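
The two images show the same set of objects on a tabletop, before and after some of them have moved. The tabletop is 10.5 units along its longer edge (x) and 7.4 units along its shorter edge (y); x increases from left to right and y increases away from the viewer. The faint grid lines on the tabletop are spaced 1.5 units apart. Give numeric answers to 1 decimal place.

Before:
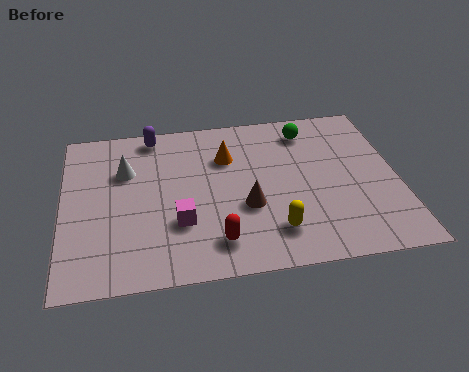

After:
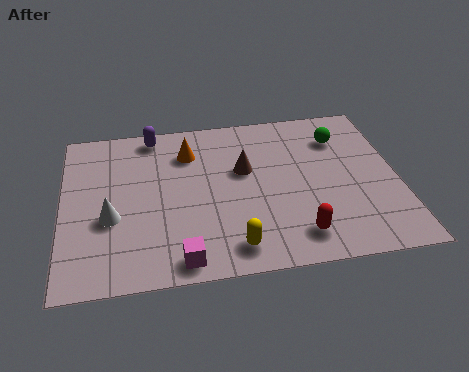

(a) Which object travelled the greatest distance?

the red capsule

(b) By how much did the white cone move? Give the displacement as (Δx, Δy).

(-0.5, -2.1)

The white cone was at about (2.0, 5.0) and moved to about (1.5, 2.9).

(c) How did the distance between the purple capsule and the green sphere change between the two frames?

+1.1

Before: roughly 4.9 units apart; after: 6.0. That's 1.1 units further apart.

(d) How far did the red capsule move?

2.5

The red capsule moved from about (4.7, 1.4) to (7.2, 1.3), a distance of √(2.5² + 0.1²) ≈ 2.5.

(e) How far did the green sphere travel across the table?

1.1

The green sphere moved from about (7.8, 6.1) to (8.8, 5.6), a distance of √(1.0² + 0.5²) ≈ 1.1.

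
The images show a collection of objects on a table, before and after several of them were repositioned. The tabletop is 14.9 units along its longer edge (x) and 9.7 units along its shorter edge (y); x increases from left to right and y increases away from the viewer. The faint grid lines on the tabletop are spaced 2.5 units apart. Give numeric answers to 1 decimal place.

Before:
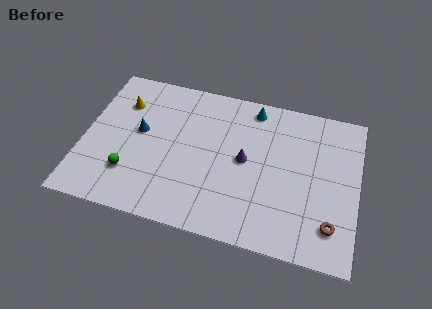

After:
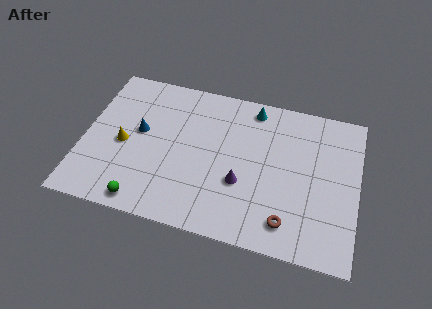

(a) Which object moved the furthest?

the yellow cone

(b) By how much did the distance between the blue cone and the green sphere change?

+1.6

Before: roughly 2.8 units apart; after: 4.4. That's 1.6 units further apart.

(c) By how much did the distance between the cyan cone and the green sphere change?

+0.6

Before: roughly 8.6 units apart; after: 9.2. That's 0.6 units further apart.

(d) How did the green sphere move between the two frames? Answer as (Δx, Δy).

(0.9, -1.6)

The green sphere was at about (2.7, 2.6) and moved to about (3.6, 1.0).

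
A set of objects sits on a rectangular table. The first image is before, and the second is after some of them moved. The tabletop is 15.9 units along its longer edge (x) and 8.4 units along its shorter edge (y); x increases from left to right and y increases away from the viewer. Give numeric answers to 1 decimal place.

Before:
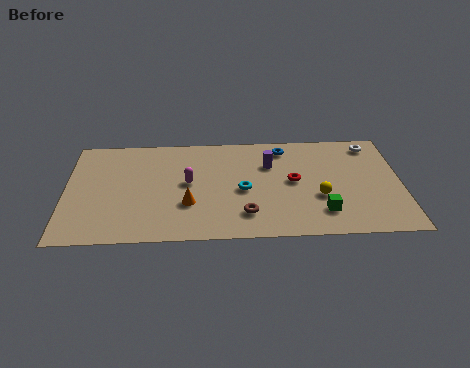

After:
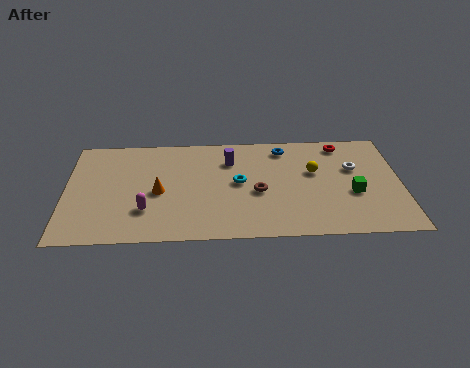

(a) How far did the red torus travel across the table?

3.8

From (10.8, 4.4) to (13.2, 7.3), the red torus covered √(2.4² + 2.9²) ≈ 3.8 units.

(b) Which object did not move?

the blue torus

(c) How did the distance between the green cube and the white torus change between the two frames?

-3.9

They were about 5.9 units apart before and 2.0 after — 3.9 units closer together.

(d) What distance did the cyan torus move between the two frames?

0.6

From (8.4, 3.8) to (8.2, 4.4), the cyan torus covered √(0.2² + 0.6²) ≈ 0.6 units.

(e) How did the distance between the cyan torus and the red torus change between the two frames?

+3.3

The distance was about 2.5 in the first image and 5.8 in the second, so they moved 3.3 units further apart.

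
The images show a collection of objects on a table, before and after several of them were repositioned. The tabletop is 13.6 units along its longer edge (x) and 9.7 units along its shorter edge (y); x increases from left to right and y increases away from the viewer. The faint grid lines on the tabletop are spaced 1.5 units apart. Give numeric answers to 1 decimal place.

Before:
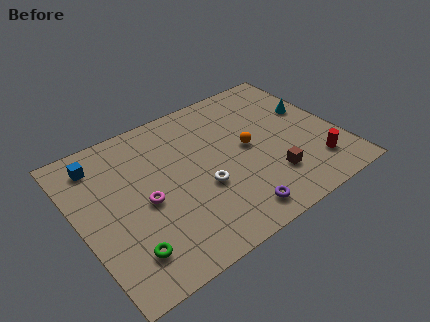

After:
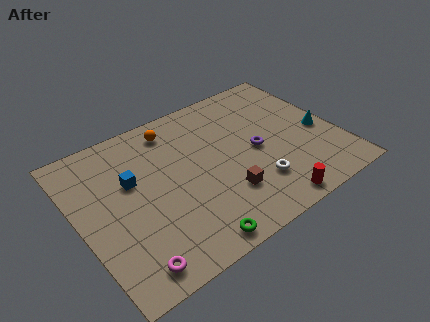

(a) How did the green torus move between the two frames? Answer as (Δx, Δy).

(3.1, -1.1)

The green torus was at about (1.9, 2.0) and moved to about (5.0, 0.9).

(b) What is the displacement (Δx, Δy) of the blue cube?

(1.4, -2.0)

The blue cube was at about (1.5, 8.0) and moved to about (2.9, 6.0).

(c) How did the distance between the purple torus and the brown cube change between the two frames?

+0.3

The distance was about 2.5 in the first image and 2.8 in the second, so they moved 0.3 units further apart.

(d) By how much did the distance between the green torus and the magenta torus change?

+0.3

They were about 2.8 units apart before and 3.1 after — 0.3 units further apart.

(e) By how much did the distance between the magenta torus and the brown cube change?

-1.1

The distance was about 6.6 in the first image and 5.5 in the second, so they moved 1.1 units closer together.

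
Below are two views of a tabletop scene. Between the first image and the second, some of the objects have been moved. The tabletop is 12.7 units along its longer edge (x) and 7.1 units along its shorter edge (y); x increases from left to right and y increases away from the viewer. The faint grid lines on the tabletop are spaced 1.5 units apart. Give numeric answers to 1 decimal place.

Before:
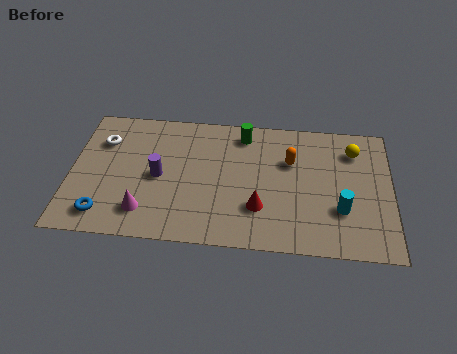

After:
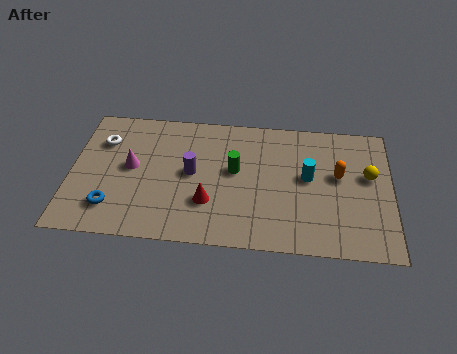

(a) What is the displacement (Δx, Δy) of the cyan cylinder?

(-1.3, 1.6)

From the two frames, the cyan cylinder sits at roughly (10.7, 2.3) before and (9.4, 3.9) after.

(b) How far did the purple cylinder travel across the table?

1.3

From (3.5, 3.4) to (4.8, 3.7), the purple cylinder covered √(1.3² + 0.3²) ≈ 1.3 units.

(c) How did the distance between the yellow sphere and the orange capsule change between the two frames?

-1.4

They were about 2.6 units apart before and 1.2 after — 1.4 units closer together.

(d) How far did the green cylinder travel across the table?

2.0

The green cylinder was near (6.8, 6.0) before and (6.5, 4.0) after, so it travelled √(0.3² + 2.0²) ≈ 2.0 units.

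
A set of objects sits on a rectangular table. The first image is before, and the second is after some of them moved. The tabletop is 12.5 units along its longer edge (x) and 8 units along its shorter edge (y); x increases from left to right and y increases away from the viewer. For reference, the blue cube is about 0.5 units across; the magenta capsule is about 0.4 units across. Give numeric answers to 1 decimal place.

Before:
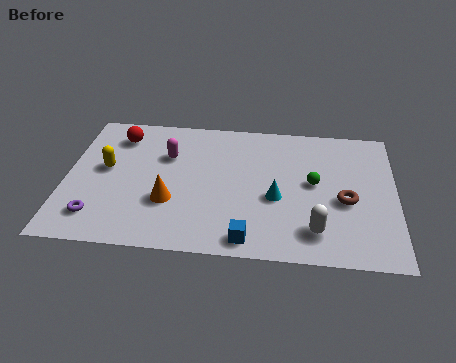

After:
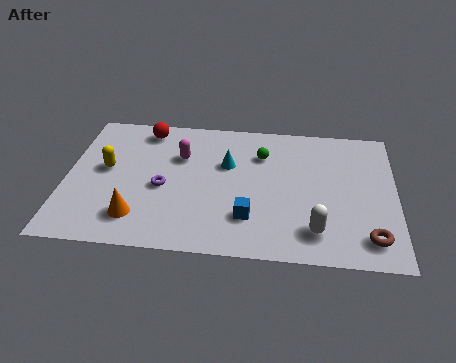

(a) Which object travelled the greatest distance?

the purple torus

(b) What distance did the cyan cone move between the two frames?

2.6

The cyan cone moved from about (8.0, 3.3) to (6.1, 5.1), a distance of √(1.9² + 1.8²) ≈ 2.6.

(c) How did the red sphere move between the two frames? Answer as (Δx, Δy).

(1.0, 0.5)

The red sphere started near (1.9, 6.4) and ended near (2.9, 6.9).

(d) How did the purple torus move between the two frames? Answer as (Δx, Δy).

(2.4, 1.9)

The purple torus started near (1.3, 1.6) and ended near (3.7, 3.5).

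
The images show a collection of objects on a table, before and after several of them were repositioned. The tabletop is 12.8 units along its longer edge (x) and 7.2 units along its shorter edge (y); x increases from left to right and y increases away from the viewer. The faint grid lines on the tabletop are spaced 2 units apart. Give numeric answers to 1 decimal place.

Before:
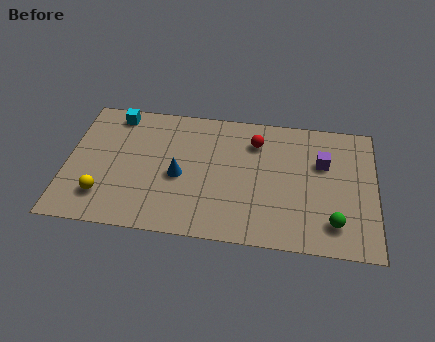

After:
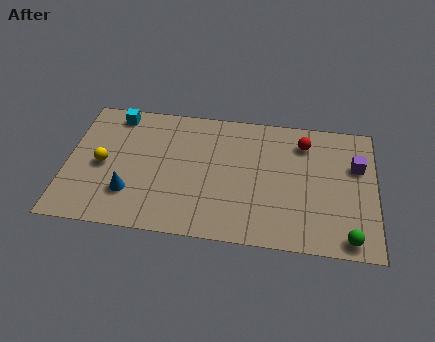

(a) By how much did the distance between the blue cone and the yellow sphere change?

-1.6

Before: roughly 3.4 units apart; after: 1.8. That's 1.6 units closer together.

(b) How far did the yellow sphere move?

1.7

The yellow sphere moved from about (1.6, 1.7) to (1.5, 3.4), a distance of √(0.1² + 1.7²) ≈ 1.7.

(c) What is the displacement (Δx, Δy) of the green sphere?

(0.6, -0.7)

The green sphere was at about (11.1, 1.5) and moved to about (11.7, 0.8).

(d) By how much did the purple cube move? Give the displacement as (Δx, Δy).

(1.4, 0.0)

From the two frames, the purple cube sits at roughly (10.6, 4.7) before and (12.0, 4.7) after.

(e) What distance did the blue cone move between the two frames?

2.3

The blue cone moved from about (4.7, 3.2) to (2.7, 2.0), a distance of √(2.0² + 1.2²) ≈ 2.3.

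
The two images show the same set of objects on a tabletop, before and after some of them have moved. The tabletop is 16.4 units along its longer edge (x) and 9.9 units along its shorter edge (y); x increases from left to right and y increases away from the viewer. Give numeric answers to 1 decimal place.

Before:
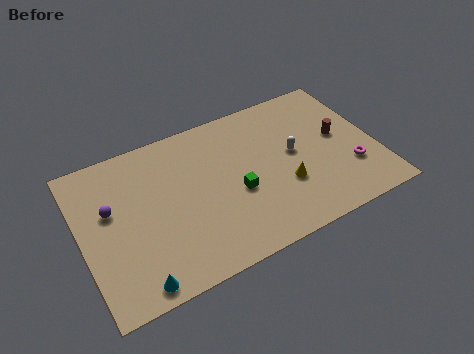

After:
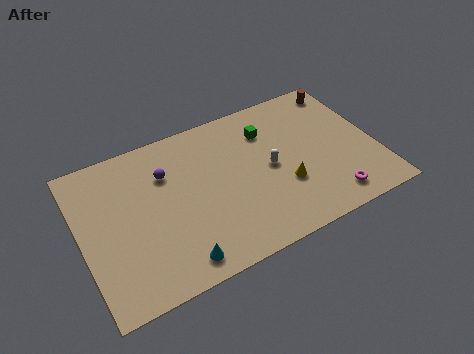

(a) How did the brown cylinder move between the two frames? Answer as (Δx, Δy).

(0.8, 3.2)

The brown cylinder was at about (14.5, 5.4) and moved to about (15.3, 8.6).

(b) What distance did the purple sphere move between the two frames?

3.4

The purple sphere was near (1.7, 6.0) before and (4.9, 7.0) after, so it travelled √(3.2² + 1.0²) ≈ 3.4 units.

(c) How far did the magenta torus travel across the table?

2.1

The magenta torus was near (14.8, 3.0) before and (13.4, 1.5) after, so it travelled √(1.4² + 1.5²) ≈ 2.1 units.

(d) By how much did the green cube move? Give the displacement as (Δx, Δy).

(2.2, 3.3)

From the two frames, the green cube sits at roughly (8.5, 4.1) before and (10.7, 7.4) after.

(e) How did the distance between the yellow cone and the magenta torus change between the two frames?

-0.7

They were about 3.7 units apart before and 3.0 after — 0.7 units closer together.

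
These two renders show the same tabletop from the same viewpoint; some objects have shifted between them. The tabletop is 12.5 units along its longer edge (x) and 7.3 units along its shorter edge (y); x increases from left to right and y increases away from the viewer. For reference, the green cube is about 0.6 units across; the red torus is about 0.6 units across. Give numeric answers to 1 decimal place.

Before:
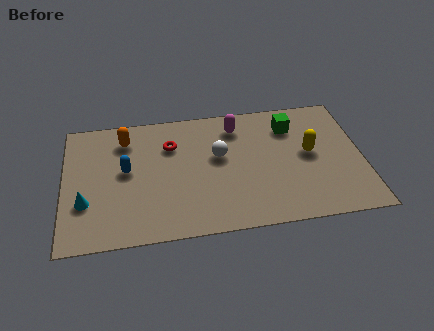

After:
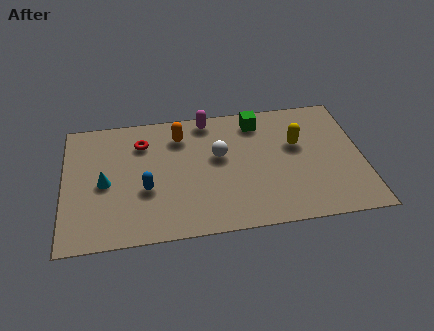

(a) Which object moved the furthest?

the orange capsule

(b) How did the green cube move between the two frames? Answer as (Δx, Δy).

(-1.4, 0.5)

The green cube started near (9.6, 5.6) and ended near (8.2, 6.1).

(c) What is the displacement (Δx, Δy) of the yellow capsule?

(-0.5, 0.6)

The yellow capsule started near (10.3, 3.9) and ended near (9.8, 4.5).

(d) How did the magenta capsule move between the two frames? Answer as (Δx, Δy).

(-1.2, 0.6)

From the two frames, the magenta capsule sits at roughly (7.3, 5.9) before and (6.1, 6.5) after.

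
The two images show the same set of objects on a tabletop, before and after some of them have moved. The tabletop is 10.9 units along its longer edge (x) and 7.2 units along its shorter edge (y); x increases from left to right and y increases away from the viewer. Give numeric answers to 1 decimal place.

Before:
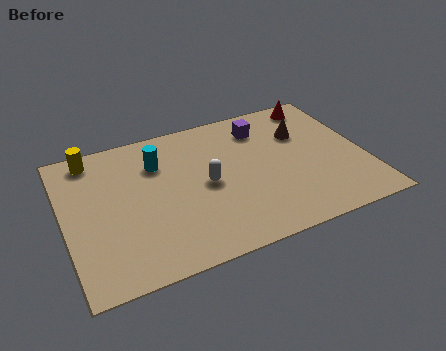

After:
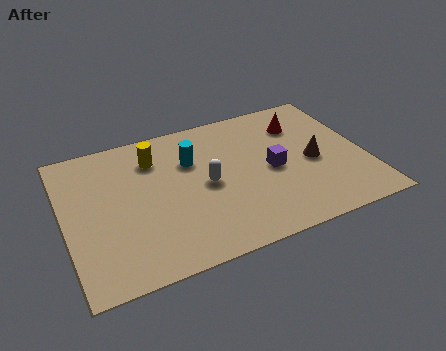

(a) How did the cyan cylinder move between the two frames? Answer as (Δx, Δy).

(1.2, -0.3)

From the two frames, the cyan cylinder sits at roughly (3.5, 5.2) before and (4.7, 4.9) after.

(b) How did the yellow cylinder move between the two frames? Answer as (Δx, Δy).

(2.2, -0.8)

The yellow cylinder was at about (1.2, 6.3) and moved to about (3.4, 5.5).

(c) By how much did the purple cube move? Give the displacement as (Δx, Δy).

(0.1, -2.3)

From the two frames, the purple cube sits at roughly (7.4, 5.7) before and (7.5, 3.4) after.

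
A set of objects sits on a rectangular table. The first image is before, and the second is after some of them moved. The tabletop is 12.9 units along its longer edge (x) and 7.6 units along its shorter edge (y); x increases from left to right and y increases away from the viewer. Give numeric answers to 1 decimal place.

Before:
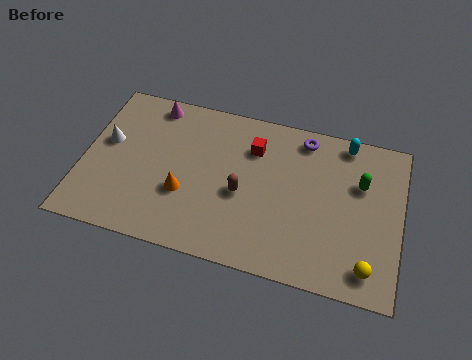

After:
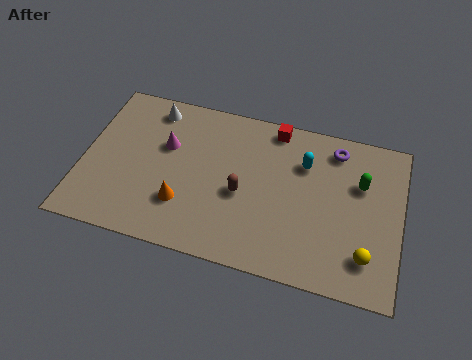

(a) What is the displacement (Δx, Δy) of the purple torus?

(1.3, -0.2)

From the two frames, the purple torus sits at roughly (8.8, 6.6) before and (10.1, 6.4) after.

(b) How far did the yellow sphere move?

0.5

The yellow sphere was near (11.7, 1.2) before and (11.6, 1.7) after, so it travelled √(0.1² + 0.5²) ≈ 0.5 units.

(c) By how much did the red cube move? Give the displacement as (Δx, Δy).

(0.8, 1.2)

The red cube was at about (6.8, 5.6) and moved to about (7.6, 6.8).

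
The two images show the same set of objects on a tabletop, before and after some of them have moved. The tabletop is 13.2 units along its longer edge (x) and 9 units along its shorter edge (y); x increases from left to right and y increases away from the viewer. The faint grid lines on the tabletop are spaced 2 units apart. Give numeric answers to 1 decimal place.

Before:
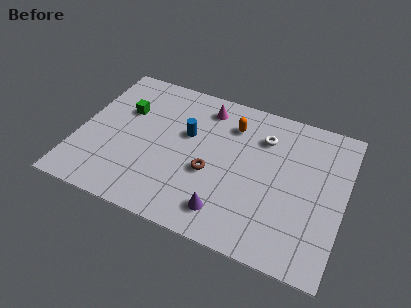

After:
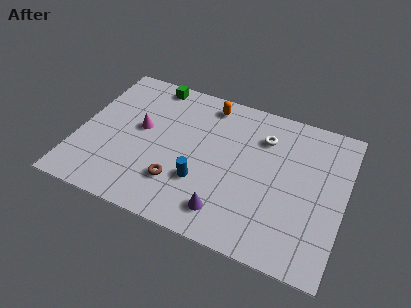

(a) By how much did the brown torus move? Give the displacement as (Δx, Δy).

(-1.5, -1.2)

The brown torus started near (6.7, 3.6) and ended near (5.2, 2.4).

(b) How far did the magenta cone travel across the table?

3.9

From (6.0, 7.5) to (3.0, 5.0), the magenta cone covered √(3.0² + 2.5²) ≈ 3.9 units.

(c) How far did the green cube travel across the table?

2.5

The green cube moved from about (2.1, 5.9) to (3.2, 8.1), a distance of √(1.1² + 2.2²) ≈ 2.5.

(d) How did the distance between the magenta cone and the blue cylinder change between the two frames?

+1.8

They were about 2.1 units apart before and 3.9 after — 1.8 units further apart.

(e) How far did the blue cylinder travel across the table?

2.8

From (5.3, 5.5) to (6.3, 2.9), the blue cylinder covered √(1.0² + 2.6²) ≈ 2.8 units.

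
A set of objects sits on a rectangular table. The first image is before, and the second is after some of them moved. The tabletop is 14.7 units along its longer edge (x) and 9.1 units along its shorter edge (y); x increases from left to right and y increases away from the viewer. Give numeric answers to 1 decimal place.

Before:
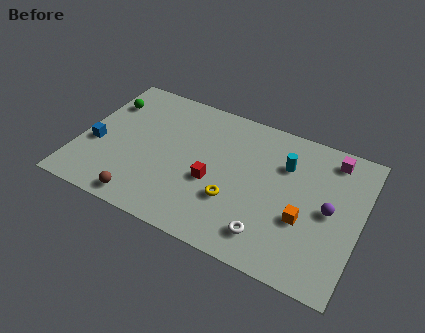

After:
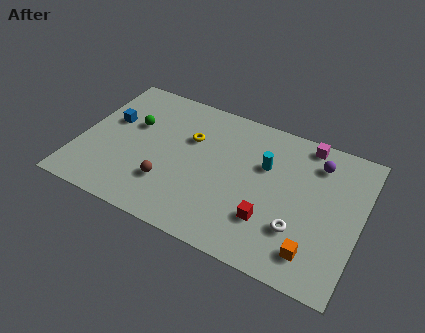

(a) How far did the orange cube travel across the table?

1.8

The orange cube was near (11.9, 3.4) before and (12.6, 1.7) after, so it travelled √(0.7² + 1.7²) ≈ 1.8 units.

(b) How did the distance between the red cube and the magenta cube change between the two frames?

-1.4

Before: roughly 7.1 units apart; after: 5.7. That's 1.4 units closer together.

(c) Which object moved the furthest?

the yellow torus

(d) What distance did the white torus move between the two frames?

1.7

From (10.3, 1.7) to (11.7, 2.7), the white torus covered √(1.4² + 1.0²) ≈ 1.7 units.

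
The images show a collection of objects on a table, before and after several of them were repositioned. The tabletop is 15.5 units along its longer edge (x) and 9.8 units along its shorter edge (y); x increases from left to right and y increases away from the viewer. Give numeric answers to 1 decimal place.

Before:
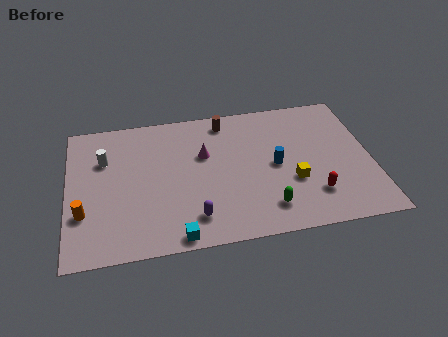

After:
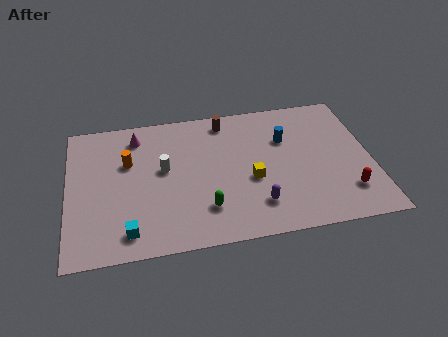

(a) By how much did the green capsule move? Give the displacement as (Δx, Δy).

(-3.1, 0.5)

The green capsule started near (10.0, 1.9) and ended near (6.9, 2.4).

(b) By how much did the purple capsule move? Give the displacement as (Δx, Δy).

(3.2, 0.3)

The purple capsule was at about (6.3, 1.9) and moved to about (9.5, 2.2).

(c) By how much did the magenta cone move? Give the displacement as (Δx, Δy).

(-3.4, 1.9)

The magenta cone was at about (7.0, 6.2) and moved to about (3.6, 8.1).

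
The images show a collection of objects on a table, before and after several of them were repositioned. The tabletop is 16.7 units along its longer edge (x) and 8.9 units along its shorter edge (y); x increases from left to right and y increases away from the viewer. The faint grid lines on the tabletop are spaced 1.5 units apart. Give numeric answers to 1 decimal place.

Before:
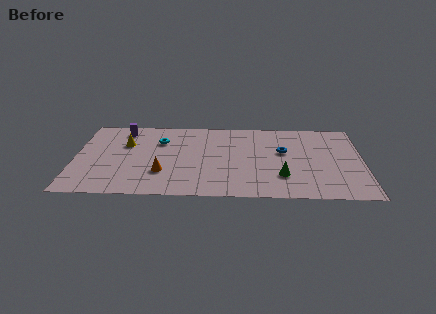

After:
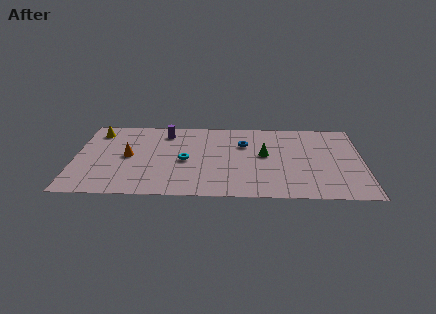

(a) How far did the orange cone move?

2.7

The orange cone was near (5.1, 2.7) before and (3.1, 4.5) after, so it travelled √(2.0² + 1.8²) ≈ 2.7 units.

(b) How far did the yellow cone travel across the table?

2.2

From (2.9, 5.9) to (1.2, 7.3), the yellow cone covered √(1.7² + 1.4²) ≈ 2.2 units.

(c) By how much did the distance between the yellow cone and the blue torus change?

-0.5

Before: roughly 9.2 units apart; after: 8.7. That's 0.5 units closer together.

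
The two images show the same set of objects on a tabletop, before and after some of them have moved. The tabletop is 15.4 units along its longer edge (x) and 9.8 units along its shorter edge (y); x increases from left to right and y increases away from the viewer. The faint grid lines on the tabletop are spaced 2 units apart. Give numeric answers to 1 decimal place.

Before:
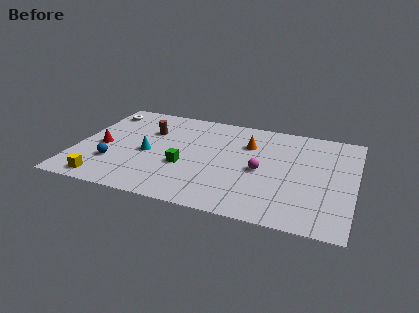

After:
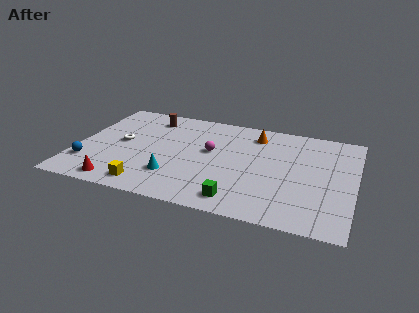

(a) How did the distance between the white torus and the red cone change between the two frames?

+0.3

They were about 3.7 units apart before and 4.0 after — 0.3 units further apart.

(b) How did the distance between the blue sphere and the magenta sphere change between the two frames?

-1.0

The distance was about 8.3 in the first image and 7.3 in the second, so they moved 1.0 units closer together.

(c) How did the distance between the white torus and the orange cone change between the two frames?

-0.6

Before: roughly 8.5 units apart; after: 7.9. That's 0.6 units closer together.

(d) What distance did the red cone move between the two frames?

3.5

The red cone was near (1.4, 4.4) before and (2.7, 1.1) after, so it travelled √(1.3² + 3.3²) ≈ 3.5 units.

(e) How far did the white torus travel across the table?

3.3

From (1.0, 8.1) to (2.4, 5.1), the white torus covered √(1.4² + 3.0²) ≈ 3.3 units.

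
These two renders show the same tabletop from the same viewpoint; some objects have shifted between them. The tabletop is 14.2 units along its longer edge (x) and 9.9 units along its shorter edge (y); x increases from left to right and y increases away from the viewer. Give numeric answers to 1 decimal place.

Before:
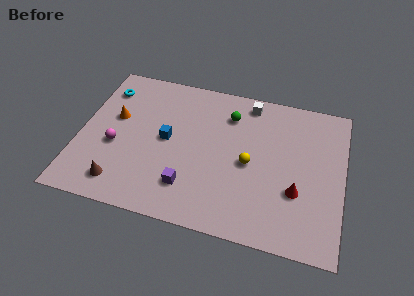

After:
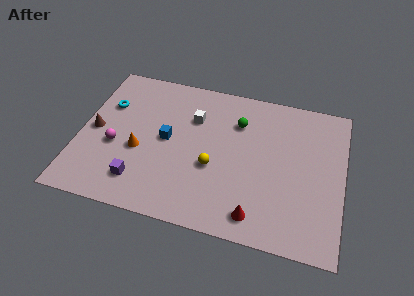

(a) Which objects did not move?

the magenta sphere and the blue cube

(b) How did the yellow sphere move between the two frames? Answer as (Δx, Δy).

(-1.9, -0.7)

From the two frames, the yellow sphere sits at roughly (9.2, 4.6) before and (7.3, 3.9) after.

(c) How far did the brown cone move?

3.6

The brown cone moved from about (2.5, 1.6) to (0.8, 4.8), a distance of √(1.7² + 3.2²) ≈ 3.6.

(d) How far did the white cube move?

3.4

From (8.9, 8.7) to (6.0, 6.9), the white cube covered √(2.9² + 1.8²) ≈ 3.4 units.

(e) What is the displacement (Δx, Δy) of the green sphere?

(0.5, -0.4)

The green sphere started near (7.9, 7.6) and ended near (8.4, 7.2).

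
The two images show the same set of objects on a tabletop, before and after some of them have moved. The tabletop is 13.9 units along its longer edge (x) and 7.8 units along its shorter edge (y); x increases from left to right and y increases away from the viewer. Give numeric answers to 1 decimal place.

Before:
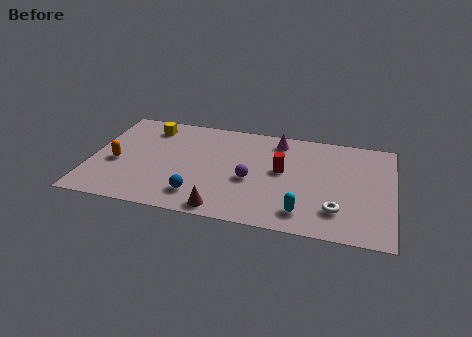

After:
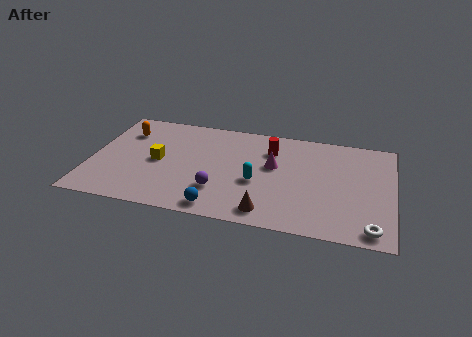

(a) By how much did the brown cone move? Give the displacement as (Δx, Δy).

(2.0, 0.3)

From the two frames, the brown cone sits at roughly (6.3, 0.8) before and (8.3, 1.1) after.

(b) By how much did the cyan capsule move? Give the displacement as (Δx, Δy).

(-2.2, 1.8)

The cyan capsule was at about (9.9, 1.4) and moved to about (7.7, 3.2).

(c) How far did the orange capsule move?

2.5

The orange capsule was near (1.2, 3.3) before and (1.4, 5.8) after, so it travelled √(0.2² + 2.5²) ≈ 2.5 units.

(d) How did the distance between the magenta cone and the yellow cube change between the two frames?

-0.6

They were about 6.0 units apart before and 5.4 after — 0.6 units closer together.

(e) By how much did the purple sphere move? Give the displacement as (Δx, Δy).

(-1.4, -1.1)

The purple sphere started near (7.4, 3.3) and ended near (6.0, 2.2).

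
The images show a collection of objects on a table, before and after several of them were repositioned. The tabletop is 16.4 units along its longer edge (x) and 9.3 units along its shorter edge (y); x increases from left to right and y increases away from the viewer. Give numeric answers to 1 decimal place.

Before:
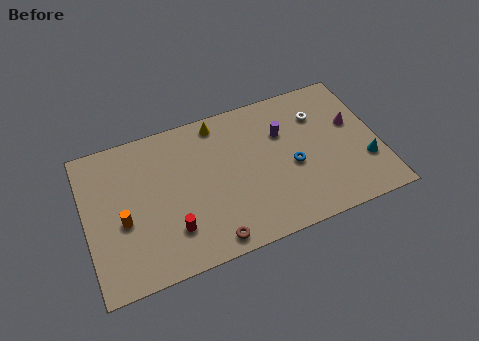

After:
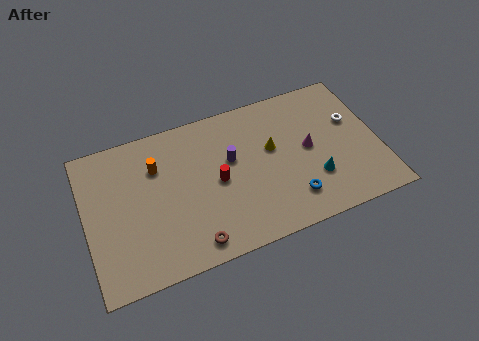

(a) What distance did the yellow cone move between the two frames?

3.9

From (7.7, 8.2) to (10.5, 5.5), the yellow cone covered √(2.8² + 2.7²) ≈ 3.9 units.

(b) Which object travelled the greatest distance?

the yellow cone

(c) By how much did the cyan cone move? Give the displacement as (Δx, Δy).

(-2.9, -0.1)

The cyan cone was at about (15.5, 2.9) and moved to about (12.6, 2.8).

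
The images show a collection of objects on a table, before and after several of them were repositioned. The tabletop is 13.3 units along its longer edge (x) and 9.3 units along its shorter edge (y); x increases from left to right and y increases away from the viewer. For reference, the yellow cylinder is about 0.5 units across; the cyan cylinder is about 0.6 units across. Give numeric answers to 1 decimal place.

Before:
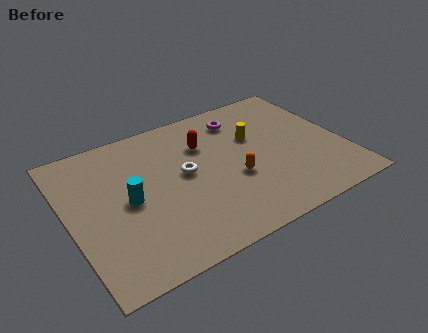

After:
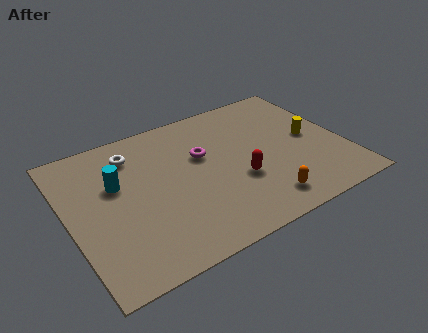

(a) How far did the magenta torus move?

2.8

The magenta torus was near (8.8, 7.5) before and (6.6, 5.8) after, so it travelled √(2.2² + 1.7²) ≈ 2.8 units.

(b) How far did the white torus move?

3.3

The white torus moved from about (5.6, 5.0) to (3.4, 7.4), a distance of √(2.2² + 2.4²) ≈ 3.3.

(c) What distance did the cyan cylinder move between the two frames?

1.4

The cyan cylinder moved from about (2.8, 4.5) to (2.4, 5.8), a distance of √(0.4² + 1.3²) ≈ 1.4.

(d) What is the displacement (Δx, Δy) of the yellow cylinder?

(2.6, -1.2)

The yellow cylinder started near (9.2, 5.9) and ended near (11.8, 4.7).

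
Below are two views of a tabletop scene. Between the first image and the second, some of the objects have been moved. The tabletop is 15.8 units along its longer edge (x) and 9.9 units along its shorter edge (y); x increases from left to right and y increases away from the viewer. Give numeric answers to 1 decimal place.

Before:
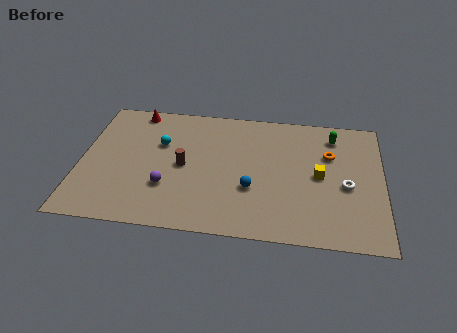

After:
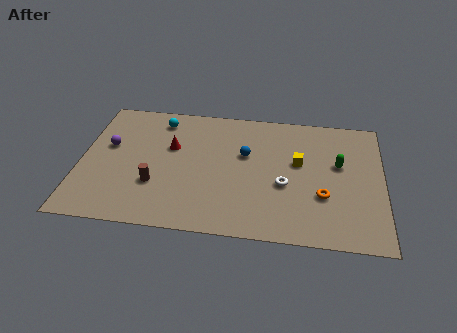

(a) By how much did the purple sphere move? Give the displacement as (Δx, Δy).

(-3.2, 2.8)

From the two frames, the purple sphere sits at roughly (4.6, 3.1) before and (1.4, 5.9) after.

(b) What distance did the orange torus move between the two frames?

3.2

From (13.0, 6.6) to (12.7, 3.4), the orange torus covered √(0.3² + 3.2²) ≈ 3.2 units.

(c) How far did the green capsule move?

2.2

The green capsule moved from about (13.2, 8.1) to (13.5, 5.9), a distance of √(0.3² + 2.2²) ≈ 2.2.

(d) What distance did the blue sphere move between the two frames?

2.6

The blue sphere was near (9.0, 3.5) before and (8.6, 6.1) after, so it travelled √(0.4² + 2.6²) ≈ 2.6 units.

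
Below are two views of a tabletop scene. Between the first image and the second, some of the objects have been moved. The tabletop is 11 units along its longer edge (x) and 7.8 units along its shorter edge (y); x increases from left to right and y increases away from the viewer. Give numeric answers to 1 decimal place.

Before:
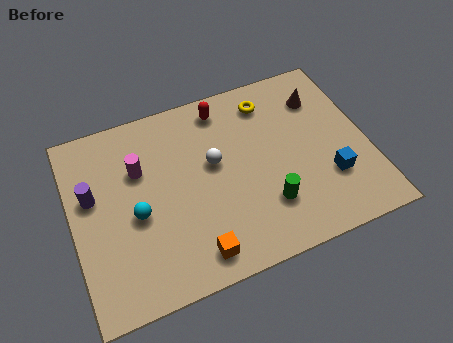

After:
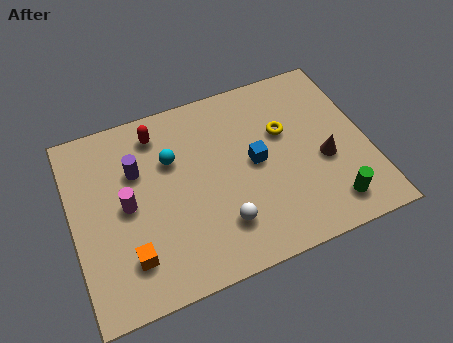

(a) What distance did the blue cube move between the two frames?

3.1

The blue cube was near (9.4, 2.4) before and (6.8, 4.0) after, so it travelled √(2.6² + 1.6²) ≈ 3.1 units.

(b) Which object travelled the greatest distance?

the blue cube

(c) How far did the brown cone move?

2.7

From (9.5, 5.9) to (9.3, 3.2), the brown cone covered √(0.2² + 2.7²) ≈ 2.7 units.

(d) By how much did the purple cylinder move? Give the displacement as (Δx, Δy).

(1.7, 0.5)

The purple cylinder started near (0.8, 4.7) and ended near (2.5, 5.2).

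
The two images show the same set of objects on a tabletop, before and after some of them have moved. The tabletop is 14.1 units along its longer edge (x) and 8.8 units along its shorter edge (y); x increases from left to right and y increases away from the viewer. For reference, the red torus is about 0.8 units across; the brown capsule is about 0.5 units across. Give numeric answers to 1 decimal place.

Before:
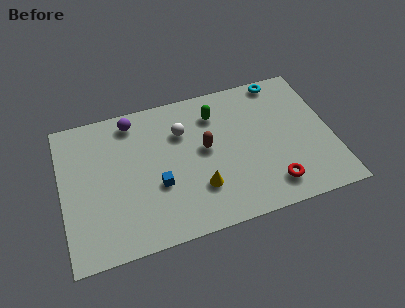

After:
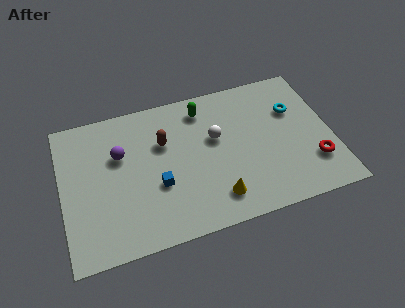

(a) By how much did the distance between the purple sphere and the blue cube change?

-1.4

They were about 4.4 units apart before and 3.0 after — 1.4 units closer together.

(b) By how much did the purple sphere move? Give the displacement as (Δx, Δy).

(-0.8, -1.9)

From the two frames, the purple sphere sits at roughly (3.9, 7.6) before and (3.1, 5.7) after.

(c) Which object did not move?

the blue cube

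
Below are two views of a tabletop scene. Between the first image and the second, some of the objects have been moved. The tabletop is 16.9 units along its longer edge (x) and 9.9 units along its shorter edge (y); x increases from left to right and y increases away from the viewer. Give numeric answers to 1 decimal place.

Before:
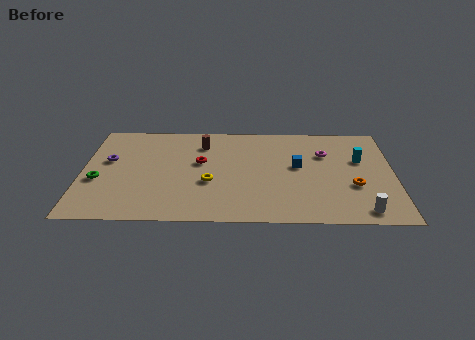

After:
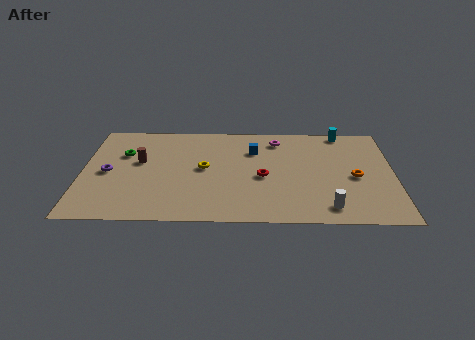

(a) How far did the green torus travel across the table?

3.0

From (0.9, 3.9) to (2.2, 6.6), the green torus covered √(1.3² + 2.7²) ≈ 3.0 units.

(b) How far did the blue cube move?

2.9

The blue cube was near (11.7, 5.5) before and (9.3, 7.1) after, so it travelled √(2.4² + 1.6²) ≈ 2.9 units.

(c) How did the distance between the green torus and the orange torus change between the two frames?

-1.0

The distance was about 13.8 in the first image and 12.8 in the second, so they moved 1.0 units closer together.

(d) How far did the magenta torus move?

3.0

The magenta torus moved from about (13.2, 6.8) to (10.6, 8.2), a distance of √(2.6² + 1.4²) ≈ 3.0.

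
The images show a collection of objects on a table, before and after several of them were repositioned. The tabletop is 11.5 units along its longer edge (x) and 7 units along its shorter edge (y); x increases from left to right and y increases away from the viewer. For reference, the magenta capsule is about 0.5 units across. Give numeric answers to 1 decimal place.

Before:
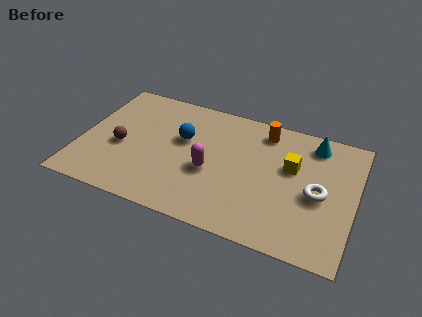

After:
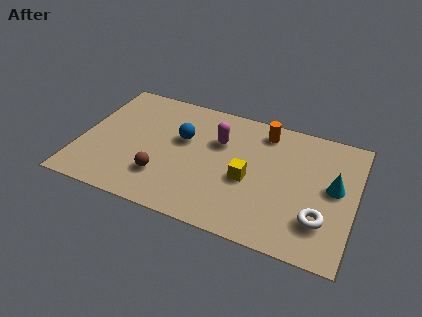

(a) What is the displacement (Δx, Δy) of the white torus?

(0.2, -1.3)

From the two frames, the white torus sits at roughly (10.0, 3.2) before and (10.2, 1.9) after.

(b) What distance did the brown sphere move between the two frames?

2.2

From (1.7, 3.0) to (3.6, 1.9), the brown sphere covered √(1.9² + 1.1²) ≈ 2.2 units.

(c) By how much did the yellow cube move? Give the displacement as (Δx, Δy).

(-1.7, -1.3)

The yellow cube started near (8.8, 4.3) and ended near (7.1, 3.0).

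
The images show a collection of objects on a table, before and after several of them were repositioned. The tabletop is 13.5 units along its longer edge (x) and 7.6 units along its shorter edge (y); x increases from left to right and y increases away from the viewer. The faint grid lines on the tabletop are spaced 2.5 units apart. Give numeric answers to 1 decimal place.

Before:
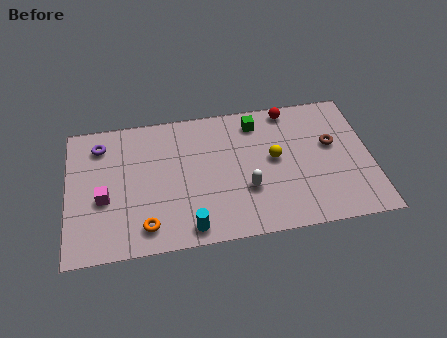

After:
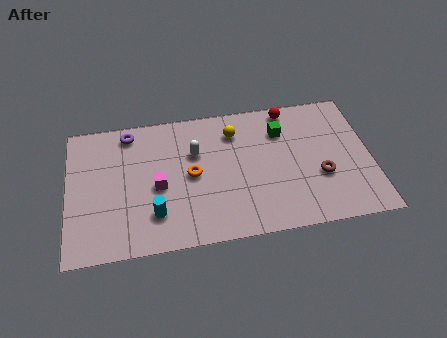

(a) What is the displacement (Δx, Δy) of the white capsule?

(-2.2, 2.4)

From the two frames, the white capsule sits at roughly (7.9, 2.6) before and (5.7, 5.0) after.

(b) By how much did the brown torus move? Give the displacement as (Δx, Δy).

(-0.6, -1.7)

The brown torus started near (11.8, 4.5) and ended near (11.2, 2.8).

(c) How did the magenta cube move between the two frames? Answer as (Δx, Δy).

(2.4, 0.3)

The magenta cube started near (1.6, 3.1) and ended near (4.0, 3.4).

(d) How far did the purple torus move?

1.4

The purple torus moved from about (1.5, 6.1) to (2.8, 6.6), a distance of √(1.3² + 0.5²) ≈ 1.4.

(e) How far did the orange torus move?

3.3

From (3.4, 1.3) to (5.5, 3.8), the orange torus covered √(2.1² + 2.5²) ≈ 3.3 units.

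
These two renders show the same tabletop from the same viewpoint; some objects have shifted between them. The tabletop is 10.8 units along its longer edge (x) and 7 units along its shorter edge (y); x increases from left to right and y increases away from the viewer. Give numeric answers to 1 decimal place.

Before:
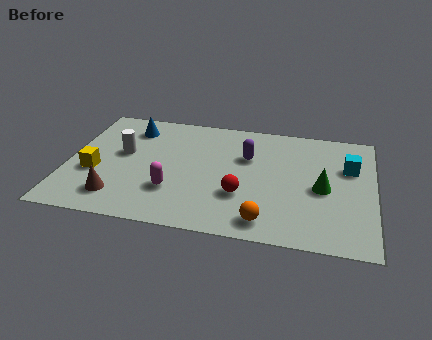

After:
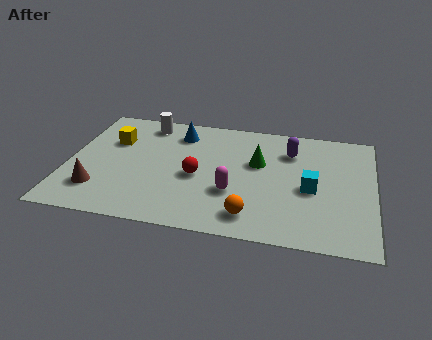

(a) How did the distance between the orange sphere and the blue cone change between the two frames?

-1.6

Before: roughly 6.8 units apart; after: 5.2. That's 1.6 units closer together.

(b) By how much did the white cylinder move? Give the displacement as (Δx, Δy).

(0.7, 2.0)

From the two frames, the white cylinder sits at roughly (1.9, 4.0) before and (2.6, 6.0) after.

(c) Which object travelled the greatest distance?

the green cone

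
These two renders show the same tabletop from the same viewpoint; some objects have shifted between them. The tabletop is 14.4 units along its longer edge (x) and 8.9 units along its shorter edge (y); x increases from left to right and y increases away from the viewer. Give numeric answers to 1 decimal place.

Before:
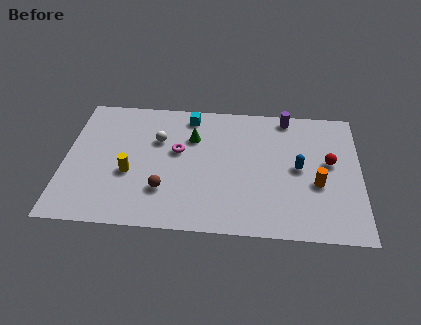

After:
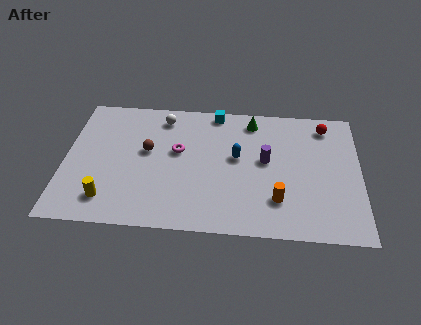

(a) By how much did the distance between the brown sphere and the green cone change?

+1.8

Before: roughly 3.9 units apart; after: 5.7. That's 1.8 units further apart.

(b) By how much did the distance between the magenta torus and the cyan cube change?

+0.9

Before: roughly 2.5 units apart; after: 3.4. That's 0.9 units further apart.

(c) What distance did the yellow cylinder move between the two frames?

2.1

From (3.2, 3.5) to (2.2, 1.7), the yellow cylinder covered √(1.0² + 1.8²) ≈ 2.1 units.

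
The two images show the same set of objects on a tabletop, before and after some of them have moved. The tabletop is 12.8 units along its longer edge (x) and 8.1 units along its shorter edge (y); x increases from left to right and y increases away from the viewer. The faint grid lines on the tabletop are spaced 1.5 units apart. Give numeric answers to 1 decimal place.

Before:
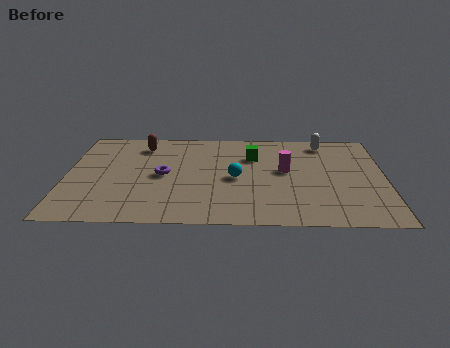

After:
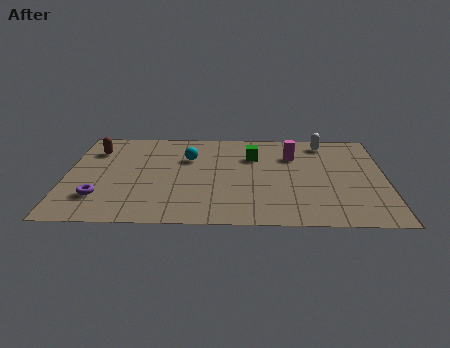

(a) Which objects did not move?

the white capsule and the green cube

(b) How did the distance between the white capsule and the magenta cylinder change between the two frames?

-1.2

They were about 3.0 units apart before and 1.8 after — 1.2 units closer together.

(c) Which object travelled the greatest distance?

the purple torus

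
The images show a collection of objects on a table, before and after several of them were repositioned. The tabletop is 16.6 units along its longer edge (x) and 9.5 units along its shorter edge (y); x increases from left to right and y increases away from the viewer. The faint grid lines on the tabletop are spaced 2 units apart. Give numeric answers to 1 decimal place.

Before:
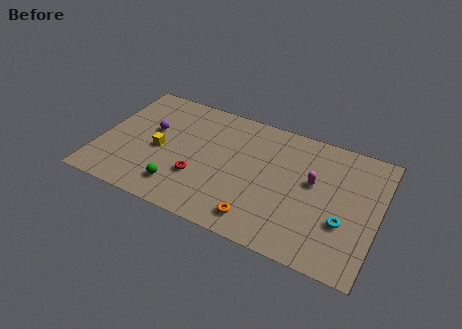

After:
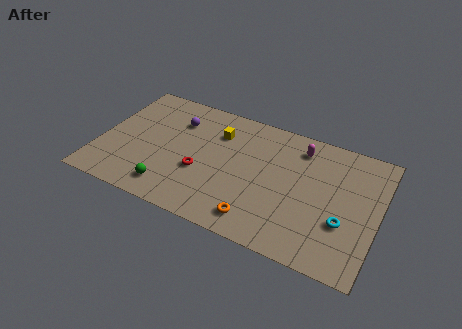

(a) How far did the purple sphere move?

1.9

The purple sphere was near (2.9, 5.7) before and (4.3, 7.0) after, so it travelled √(1.4² + 1.3²) ≈ 1.9 units.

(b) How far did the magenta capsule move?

2.5

The magenta capsule moved from about (12.7, 5.5) to (11.7, 7.8), a distance of √(1.0² + 2.3²) ≈ 2.5.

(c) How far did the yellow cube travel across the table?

4.2

From (3.6, 4.3) to (6.8, 7.0), the yellow cube covered √(3.2² + 2.7²) ≈ 4.2 units.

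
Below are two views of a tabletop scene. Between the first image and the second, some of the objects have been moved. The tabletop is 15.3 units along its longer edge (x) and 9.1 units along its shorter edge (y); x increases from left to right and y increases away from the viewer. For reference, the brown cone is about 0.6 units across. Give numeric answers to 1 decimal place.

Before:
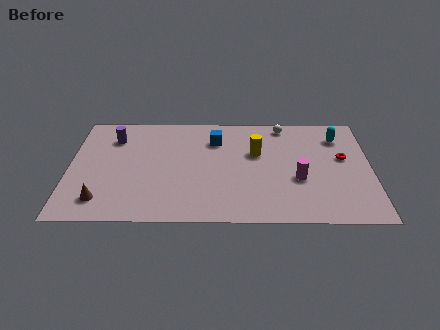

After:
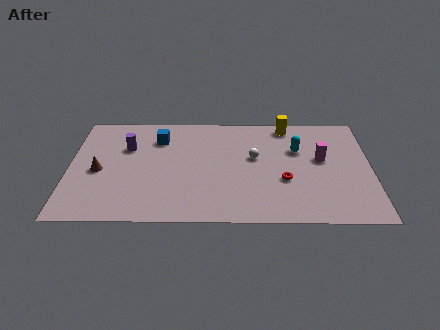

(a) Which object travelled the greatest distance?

the red torus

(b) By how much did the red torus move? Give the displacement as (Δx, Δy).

(-3.0, -1.9)

From the two frames, the red torus sits at roughly (13.9, 5.3) before and (10.9, 3.4) after.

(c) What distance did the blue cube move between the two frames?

2.9

The blue cube moved from about (7.4, 6.8) to (4.5, 6.9), a distance of √(2.9² + 0.1²) ≈ 2.9.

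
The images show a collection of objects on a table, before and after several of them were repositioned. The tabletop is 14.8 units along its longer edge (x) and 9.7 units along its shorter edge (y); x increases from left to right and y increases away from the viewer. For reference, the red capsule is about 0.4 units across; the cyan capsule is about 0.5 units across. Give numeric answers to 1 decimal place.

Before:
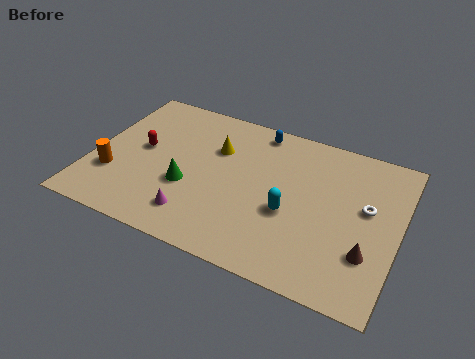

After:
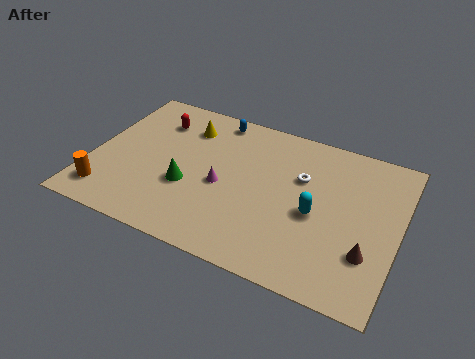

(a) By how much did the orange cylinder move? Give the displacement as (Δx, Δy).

(-0.1, -1.3)

The orange cylinder started near (1.2, 3.0) and ended near (1.1, 1.7).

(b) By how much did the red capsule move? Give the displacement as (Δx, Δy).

(0.4, 2.2)

The red capsule started near (2.3, 5.2) and ended near (2.7, 7.4).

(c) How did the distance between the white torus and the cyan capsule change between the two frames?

-1.7

Before: roughly 3.9 units apart; after: 2.2. That's 1.7 units closer together.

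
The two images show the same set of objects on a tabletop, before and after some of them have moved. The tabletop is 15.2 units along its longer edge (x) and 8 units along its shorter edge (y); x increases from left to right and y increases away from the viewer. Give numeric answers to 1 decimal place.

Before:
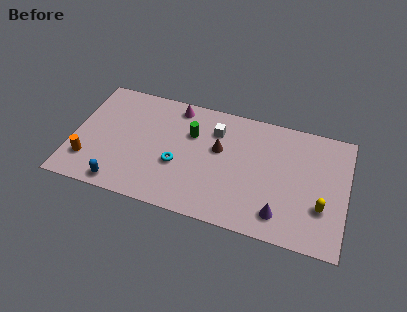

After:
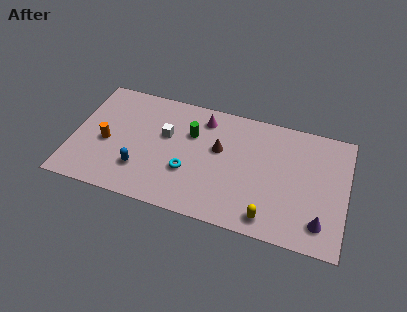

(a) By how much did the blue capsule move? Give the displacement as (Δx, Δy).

(1.0, 1.3)

The blue capsule was at about (2.9, 0.9) and moved to about (3.9, 2.2).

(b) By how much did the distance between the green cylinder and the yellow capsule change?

-1.6

The distance was about 7.9 in the first image and 6.3 in the second, so they moved 1.6 units closer together.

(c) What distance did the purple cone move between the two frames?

2.2

The purple cone moved from about (11.7, 1.5) to (13.9, 1.6), a distance of √(2.2² + 0.1²) ≈ 2.2.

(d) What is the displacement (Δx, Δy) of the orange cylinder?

(0.9, 1.5)

The orange cylinder started near (1.0, 2.0) and ended near (1.9, 3.5).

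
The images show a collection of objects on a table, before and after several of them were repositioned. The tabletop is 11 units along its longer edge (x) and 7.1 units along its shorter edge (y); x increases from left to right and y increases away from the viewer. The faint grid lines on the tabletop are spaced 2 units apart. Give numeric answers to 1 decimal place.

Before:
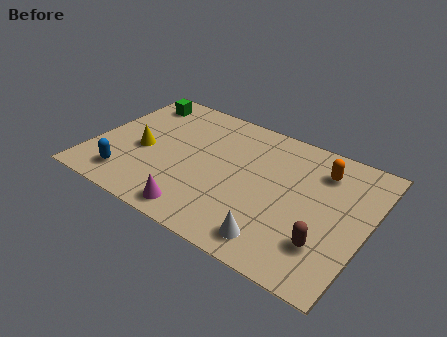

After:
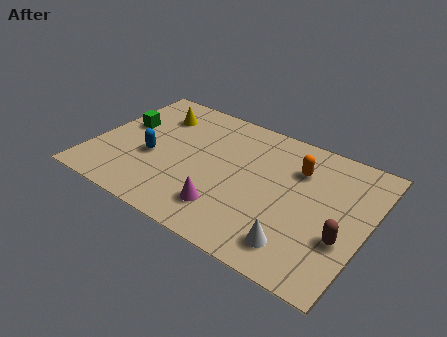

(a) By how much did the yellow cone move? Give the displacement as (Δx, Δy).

(0.1, 2.3)

From the two frames, the yellow cone sits at roughly (2.0, 3.1) before and (2.1, 5.4) after.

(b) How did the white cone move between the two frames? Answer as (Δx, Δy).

(0.8, 0.2)

The white cone was at about (7.8, 1.1) and moved to about (8.6, 1.3).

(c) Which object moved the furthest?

the yellow cone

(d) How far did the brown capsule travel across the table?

0.8

From (9.6, 1.9) to (10.2, 2.5), the brown capsule covered √(0.6² + 0.6²) ≈ 0.8 units.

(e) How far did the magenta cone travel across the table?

1.2

The magenta cone moved from about (4.7, 0.9) to (5.7, 1.6), a distance of √(1.0² + 0.7²) ≈ 1.2.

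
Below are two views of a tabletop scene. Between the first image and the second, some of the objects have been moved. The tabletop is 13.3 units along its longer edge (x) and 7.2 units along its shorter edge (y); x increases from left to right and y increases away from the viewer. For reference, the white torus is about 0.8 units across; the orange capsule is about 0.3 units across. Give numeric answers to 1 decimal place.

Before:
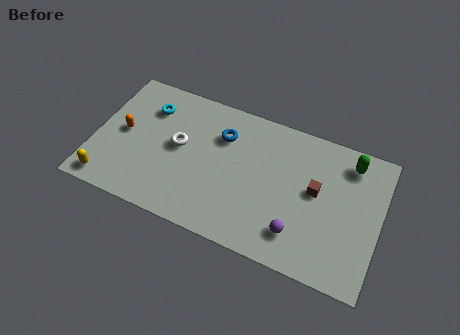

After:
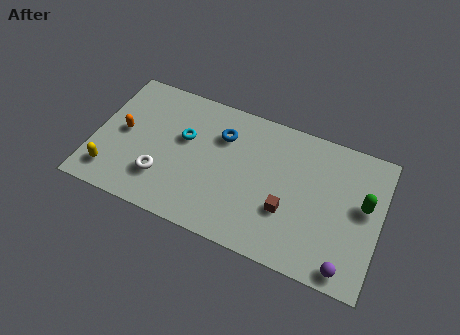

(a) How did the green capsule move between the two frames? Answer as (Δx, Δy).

(0.8, -1.9)

The green capsule started near (11.7, 6.0) and ended near (12.5, 4.1).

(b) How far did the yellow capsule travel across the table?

0.5

The yellow capsule moved from about (0.9, 0.9) to (1.0, 1.4), a distance of √(0.1² + 0.5²) ≈ 0.5.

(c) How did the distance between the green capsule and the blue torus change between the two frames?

+0.8

They were about 6.0 units apart before and 6.8 after — 0.8 units further apart.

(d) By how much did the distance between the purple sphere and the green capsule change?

-1.5

They were about 4.8 units apart before and 3.3 after — 1.5 units closer together.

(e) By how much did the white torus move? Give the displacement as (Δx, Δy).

(-0.6, -1.9)

The white torus was at about (3.9, 3.9) and moved to about (3.3, 2.0).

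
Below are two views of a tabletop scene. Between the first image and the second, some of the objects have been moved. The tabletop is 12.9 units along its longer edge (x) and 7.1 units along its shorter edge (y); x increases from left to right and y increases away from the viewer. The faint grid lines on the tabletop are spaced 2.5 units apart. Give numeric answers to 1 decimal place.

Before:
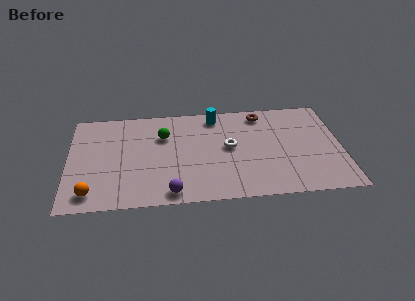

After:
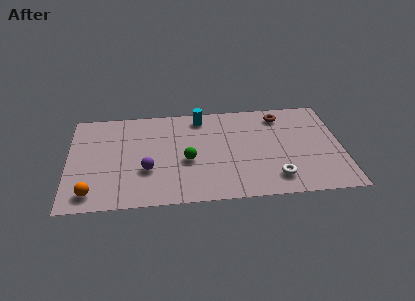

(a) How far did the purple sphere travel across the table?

2.0

The purple sphere moved from about (4.8, 0.8) to (3.7, 2.5), a distance of √(1.1² + 1.7²) ≈ 2.0.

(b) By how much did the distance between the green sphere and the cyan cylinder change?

+0.4

The distance was about 2.8 in the first image and 3.2 in the second, so they moved 0.4 units further apart.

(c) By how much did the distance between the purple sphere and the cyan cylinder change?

-1.3

The distance was about 5.7 in the first image and 4.4 in the second, so they moved 1.3 units closer together.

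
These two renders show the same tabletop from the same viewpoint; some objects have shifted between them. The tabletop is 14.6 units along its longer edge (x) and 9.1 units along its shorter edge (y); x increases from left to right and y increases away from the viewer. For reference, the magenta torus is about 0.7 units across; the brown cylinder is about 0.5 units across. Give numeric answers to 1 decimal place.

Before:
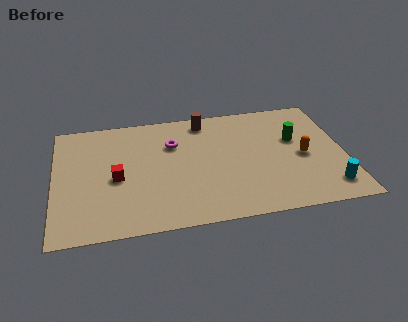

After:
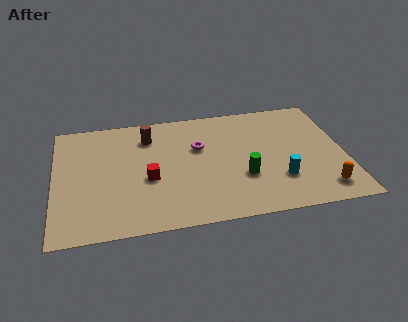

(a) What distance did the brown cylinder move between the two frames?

3.0

The brown cylinder moved from about (7.7, 7.9) to (4.8, 7.1), a distance of √(2.9² + 0.8²) ≈ 3.0.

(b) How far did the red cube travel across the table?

1.6

The red cube was near (3.1, 4.1) before and (4.7, 3.8) after, so it travelled √(1.6² + 0.3²) ≈ 1.6 units.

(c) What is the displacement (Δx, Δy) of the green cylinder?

(-2.8, -2.5)

The green cylinder started near (12.2, 5.6) and ended near (9.4, 3.1).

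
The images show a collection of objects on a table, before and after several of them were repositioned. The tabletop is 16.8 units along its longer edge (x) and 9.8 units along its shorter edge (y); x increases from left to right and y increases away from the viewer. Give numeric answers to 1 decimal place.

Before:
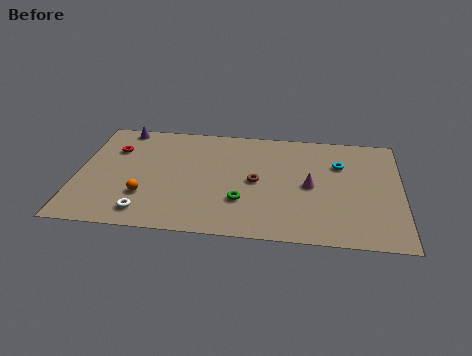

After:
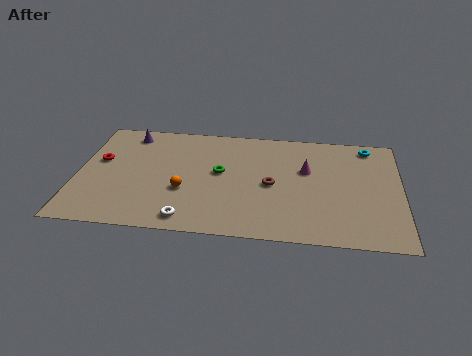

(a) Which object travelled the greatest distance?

the green torus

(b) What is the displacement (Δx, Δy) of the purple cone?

(0.4, -0.5)

The purple cone started near (2.1, 8.9) and ended near (2.5, 8.4).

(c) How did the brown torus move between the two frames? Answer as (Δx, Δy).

(0.8, -0.2)

The brown torus was at about (9.3, 4.8) and moved to about (10.1, 4.6).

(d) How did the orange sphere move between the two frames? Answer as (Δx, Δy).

(2.0, 0.7)

The orange sphere started near (3.6, 2.9) and ended near (5.6, 3.6).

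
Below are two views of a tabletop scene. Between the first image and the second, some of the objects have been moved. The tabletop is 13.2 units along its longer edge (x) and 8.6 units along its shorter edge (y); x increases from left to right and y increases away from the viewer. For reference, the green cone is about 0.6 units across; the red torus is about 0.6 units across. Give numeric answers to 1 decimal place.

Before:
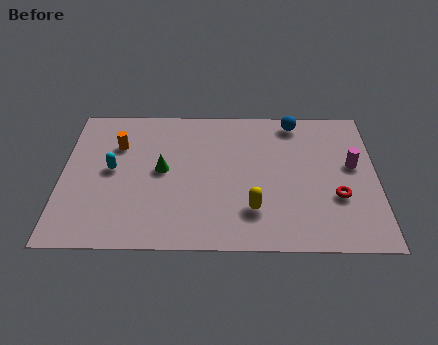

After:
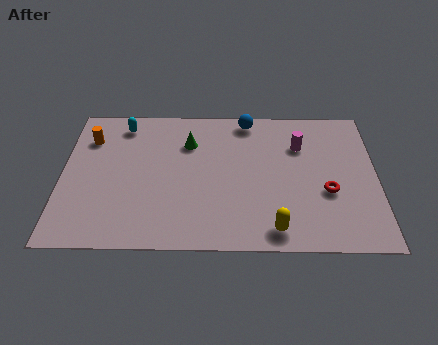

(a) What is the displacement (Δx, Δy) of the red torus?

(-0.4, 0.3)

The red torus was at about (11.5, 3.0) and moved to about (11.1, 3.3).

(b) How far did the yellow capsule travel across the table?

1.4

From (8.0, 2.2) to (8.9, 1.1), the yellow capsule covered √(0.9² + 1.1²) ≈ 1.4 units.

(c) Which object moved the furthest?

the cyan capsule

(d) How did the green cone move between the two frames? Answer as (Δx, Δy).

(1.1, 1.7)

The green cone started near (4.2, 4.5) and ended near (5.3, 6.2).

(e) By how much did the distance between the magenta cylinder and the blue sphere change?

-0.9

The distance was about 3.6 in the first image and 2.7 in the second, so they moved 0.9 units closer together.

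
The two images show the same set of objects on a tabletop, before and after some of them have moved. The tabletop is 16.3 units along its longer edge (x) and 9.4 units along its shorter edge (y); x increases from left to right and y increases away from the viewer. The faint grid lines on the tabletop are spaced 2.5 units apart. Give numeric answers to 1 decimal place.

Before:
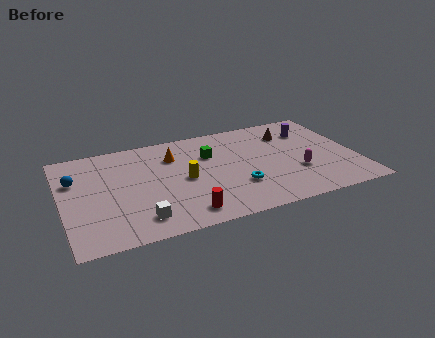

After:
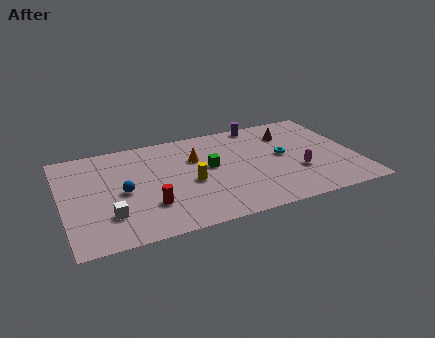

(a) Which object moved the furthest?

the cyan torus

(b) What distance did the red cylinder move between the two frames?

2.2

From (6.4, 1.4) to (4.6, 2.7), the red cylinder covered √(1.8² + 1.3²) ≈ 2.2 units.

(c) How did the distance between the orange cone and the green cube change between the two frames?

-0.8

They were about 2.1 units apart before and 1.3 after — 0.8 units closer together.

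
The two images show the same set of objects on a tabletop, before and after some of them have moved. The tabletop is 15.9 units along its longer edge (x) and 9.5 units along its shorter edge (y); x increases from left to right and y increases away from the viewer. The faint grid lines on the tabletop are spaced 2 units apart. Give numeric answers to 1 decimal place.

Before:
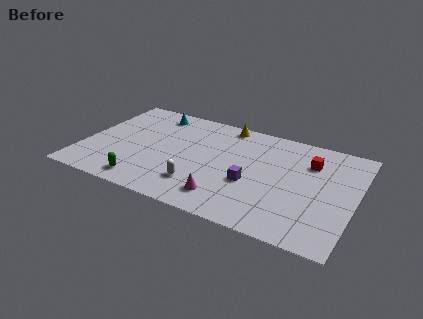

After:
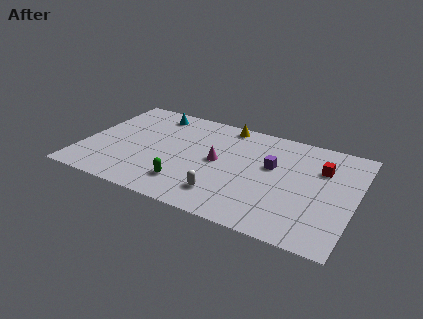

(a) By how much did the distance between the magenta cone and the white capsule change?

+1.3

Before: roughly 1.7 units apart; after: 3.0. That's 1.3 units further apart.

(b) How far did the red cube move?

0.8

The red cube was near (13.1, 6.9) before and (13.8, 6.6) after, so it travelled √(0.7² + 0.3²) ≈ 0.8 units.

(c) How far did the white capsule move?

1.5

From (7.1, 2.3) to (8.6, 2.0), the white capsule covered √(1.5² + 0.3²) ≈ 1.5 units.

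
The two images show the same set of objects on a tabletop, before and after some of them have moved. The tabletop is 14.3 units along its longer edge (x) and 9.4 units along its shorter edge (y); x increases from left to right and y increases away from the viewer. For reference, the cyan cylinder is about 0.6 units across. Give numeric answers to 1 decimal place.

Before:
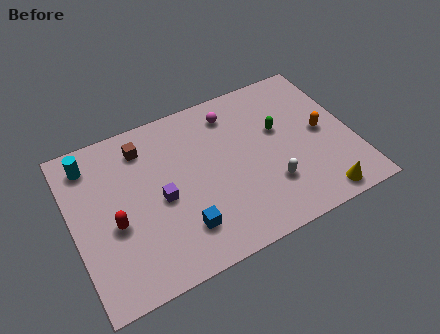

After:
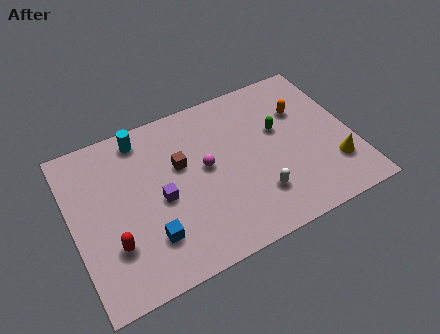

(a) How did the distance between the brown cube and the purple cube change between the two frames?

-1.4

Before: roughly 3.3 units apart; after: 1.9. That's 1.4 units closer together.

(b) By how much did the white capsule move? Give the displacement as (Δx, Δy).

(-0.7, -0.3)

The white capsule was at about (9.8, 2.7) and moved to about (9.1, 2.4).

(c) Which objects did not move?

the green capsule and the purple cube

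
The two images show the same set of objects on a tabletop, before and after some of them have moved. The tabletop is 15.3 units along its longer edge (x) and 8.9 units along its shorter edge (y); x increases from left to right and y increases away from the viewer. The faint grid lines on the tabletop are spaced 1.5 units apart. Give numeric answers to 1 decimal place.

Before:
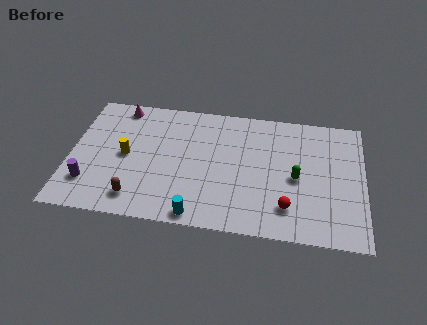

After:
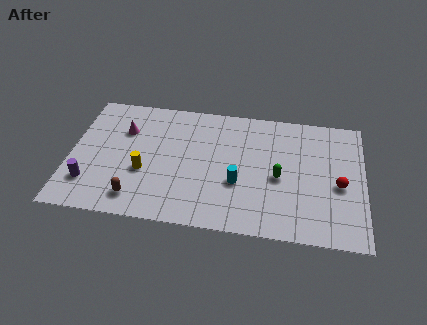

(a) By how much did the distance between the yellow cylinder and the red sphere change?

+1.3

They were about 8.8 units apart before and 10.1 after — 1.3 units further apart.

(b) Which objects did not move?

the brown capsule and the purple cylinder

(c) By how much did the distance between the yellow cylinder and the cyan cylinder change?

-0.4

The distance was about 5.3 in the first image and 4.9 in the second, so they moved 0.4 units closer together.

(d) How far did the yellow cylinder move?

1.4

From (2.9, 4.4) to (3.9, 3.4), the yellow cylinder covered √(1.0² + 1.0²) ≈ 1.4 units.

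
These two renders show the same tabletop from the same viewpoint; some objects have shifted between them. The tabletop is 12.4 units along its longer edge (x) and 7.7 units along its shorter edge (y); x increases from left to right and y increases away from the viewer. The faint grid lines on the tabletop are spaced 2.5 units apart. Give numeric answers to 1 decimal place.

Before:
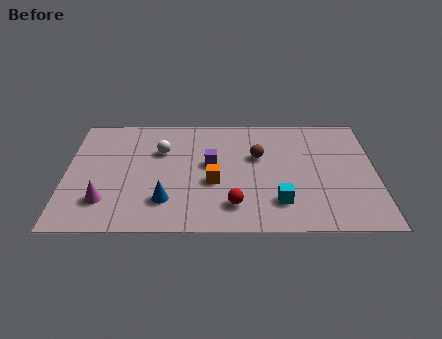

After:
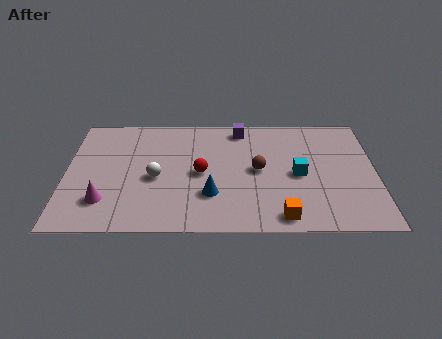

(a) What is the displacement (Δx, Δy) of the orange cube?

(2.7, -2.2)

The orange cube was at about (5.9, 3.1) and moved to about (8.6, 0.9).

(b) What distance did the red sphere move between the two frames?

2.5

The red sphere was near (6.7, 1.6) before and (5.4, 3.7) after, so it travelled √(1.3² + 2.1²) ≈ 2.5 units.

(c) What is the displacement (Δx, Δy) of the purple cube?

(1.2, 2.4)

The purple cube started near (5.8, 4.3) and ended near (7.0, 6.7).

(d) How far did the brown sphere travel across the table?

0.9

From (7.7, 4.8) to (7.7, 3.9), the brown sphere covered √(0.0² + 0.9²) ≈ 0.9 units.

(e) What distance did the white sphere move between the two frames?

1.8

The white sphere moved from about (3.8, 5.2) to (3.6, 3.4), a distance of √(0.2² + 1.8²) ≈ 1.8.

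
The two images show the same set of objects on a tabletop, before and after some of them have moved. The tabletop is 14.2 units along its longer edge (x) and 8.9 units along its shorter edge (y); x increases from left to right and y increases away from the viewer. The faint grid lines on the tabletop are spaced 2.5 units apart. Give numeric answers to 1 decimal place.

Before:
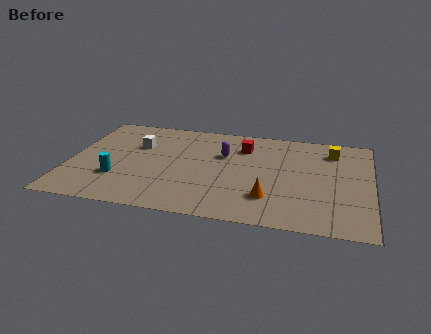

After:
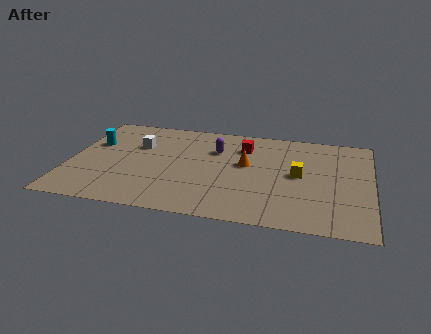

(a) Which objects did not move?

the red cube and the white cube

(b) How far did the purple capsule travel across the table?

0.6

The purple capsule was near (7.2, 5.8) before and (6.8, 6.2) after, so it travelled √(0.4² + 0.4²) ≈ 0.6 units.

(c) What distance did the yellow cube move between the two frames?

2.9

From (12.3, 7.1) to (10.8, 4.6), the yellow cube covered √(1.5² + 2.5²) ≈ 2.9 units.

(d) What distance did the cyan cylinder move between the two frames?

3.3

The cyan cylinder was near (2.4, 2.7) before and (1.0, 5.7) after, so it travelled √(1.4² + 3.0²) ≈ 3.3 units.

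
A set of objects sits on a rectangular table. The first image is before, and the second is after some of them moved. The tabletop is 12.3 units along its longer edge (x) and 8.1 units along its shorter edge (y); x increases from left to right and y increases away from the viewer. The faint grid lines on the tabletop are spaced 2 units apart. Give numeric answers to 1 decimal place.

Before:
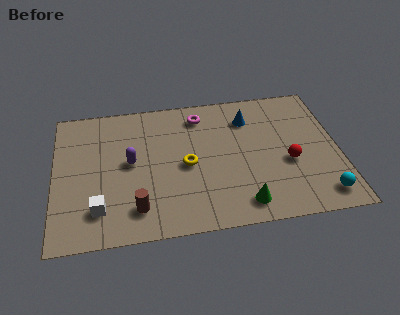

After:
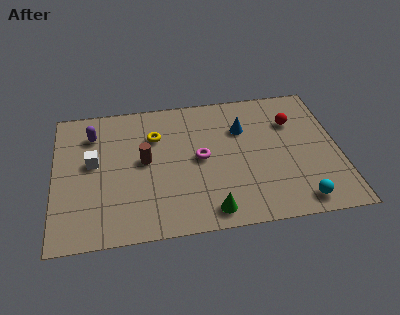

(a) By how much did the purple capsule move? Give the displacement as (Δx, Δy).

(-1.6, 1.9)

From the two frames, the purple capsule sits at roughly (3.3, 4.3) before and (1.7, 6.2) after.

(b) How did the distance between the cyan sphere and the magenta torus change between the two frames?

-2.3

They were about 7.4 units apart before and 5.1 after — 2.3 units closer together.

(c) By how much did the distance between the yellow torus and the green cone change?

+1.7

Before: roughly 3.5 units apart; after: 5.2. That's 1.7 units further apart.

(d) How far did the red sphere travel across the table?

2.4

From (10.1, 3.3) to (10.4, 5.7), the red sphere covered √(0.3² + 2.4²) ≈ 2.4 units.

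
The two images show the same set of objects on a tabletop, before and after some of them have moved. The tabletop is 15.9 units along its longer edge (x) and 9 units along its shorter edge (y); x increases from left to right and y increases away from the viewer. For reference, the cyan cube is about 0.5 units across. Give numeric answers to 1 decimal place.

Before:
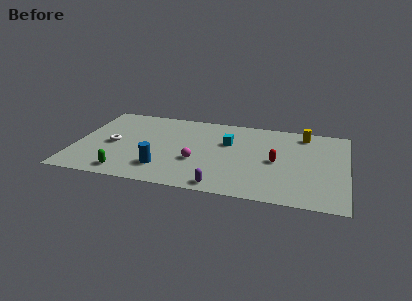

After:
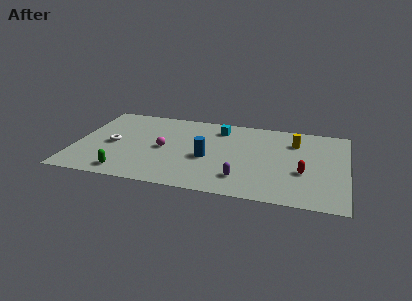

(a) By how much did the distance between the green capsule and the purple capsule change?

+1.1

Before: roughly 5.6 units apart; after: 6.7. That's 1.1 units further apart.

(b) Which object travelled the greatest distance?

the blue cylinder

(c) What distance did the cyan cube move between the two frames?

1.6

From (8.9, 5.8) to (8.3, 7.3), the cyan cube covered √(0.6² + 1.5²) ≈ 1.6 units.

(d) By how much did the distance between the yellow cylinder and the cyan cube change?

-0.3

They were about 4.8 units apart before and 4.5 after — 0.3 units closer together.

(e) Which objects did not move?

the white torus and the green capsule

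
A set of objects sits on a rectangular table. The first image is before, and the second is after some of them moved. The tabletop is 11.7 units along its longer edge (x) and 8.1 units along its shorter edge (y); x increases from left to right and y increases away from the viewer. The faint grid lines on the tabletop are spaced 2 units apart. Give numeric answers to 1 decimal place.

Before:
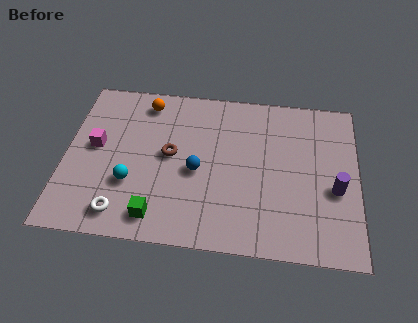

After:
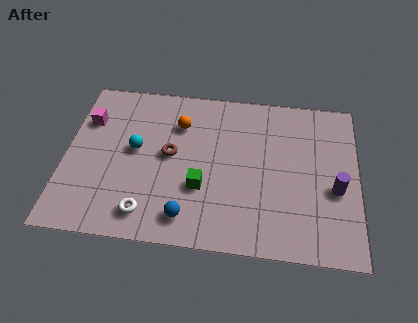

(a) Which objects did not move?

the brown torus and the purple cylinder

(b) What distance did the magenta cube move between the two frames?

1.4

The magenta cube moved from about (1.2, 4.4) to (0.8, 5.7), a distance of √(0.4² + 1.3²) ≈ 1.4.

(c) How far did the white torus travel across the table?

1.0

The white torus moved from about (2.4, 1.2) to (3.4, 1.3), a distance of √(1.0² + 0.1²) ≈ 1.0.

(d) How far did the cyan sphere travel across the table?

1.7

The cyan sphere moved from about (2.7, 2.7) to (2.8, 4.4), a distance of √(0.1² + 1.7²) ≈ 1.7.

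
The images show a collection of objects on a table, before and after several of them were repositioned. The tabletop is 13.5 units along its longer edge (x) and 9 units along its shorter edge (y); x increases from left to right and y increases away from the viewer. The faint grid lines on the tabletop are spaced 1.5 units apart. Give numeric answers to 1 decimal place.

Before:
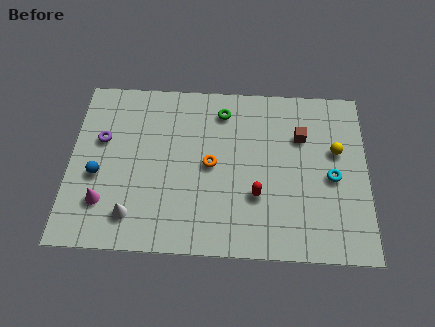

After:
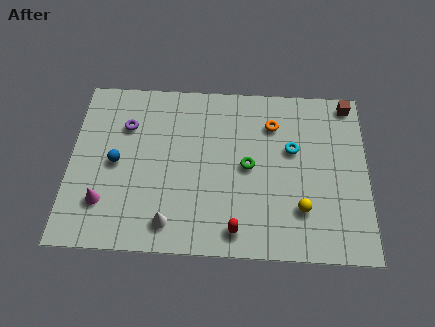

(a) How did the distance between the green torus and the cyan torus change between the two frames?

-3.8

Before: roughly 6.0 units apart; after: 2.2. That's 3.8 units closer together.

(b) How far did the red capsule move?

2.0

The red capsule moved from about (8.5, 3.0) to (7.6, 1.2), a distance of √(0.9² + 1.8²) ≈ 2.0.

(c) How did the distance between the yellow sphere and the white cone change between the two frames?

-4.0

The distance was about 10.0 in the first image and 6.0 in the second, so they moved 4.0 units closer together.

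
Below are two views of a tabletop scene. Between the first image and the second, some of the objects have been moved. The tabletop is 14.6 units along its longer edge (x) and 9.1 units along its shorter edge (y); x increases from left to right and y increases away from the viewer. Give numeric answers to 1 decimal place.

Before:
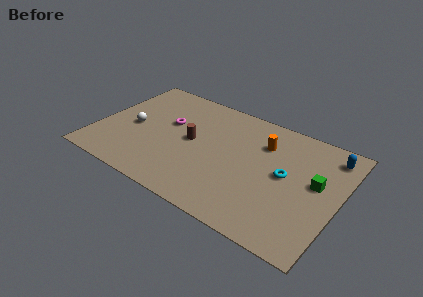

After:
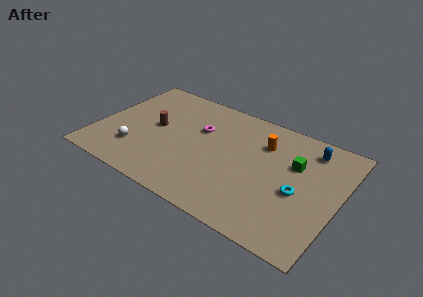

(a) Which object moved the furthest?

the brown cylinder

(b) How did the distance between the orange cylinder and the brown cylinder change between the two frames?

+2.1

Before: roughly 4.5 units apart; after: 6.6. That's 2.1 units further apart.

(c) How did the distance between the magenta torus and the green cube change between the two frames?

-3.3

They were about 9.1 units apart before and 5.8 after — 3.3 units closer together.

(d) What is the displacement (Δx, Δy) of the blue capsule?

(-1.2, -0.1)

The blue capsule started near (13.7, 7.6) and ended near (12.5, 7.5).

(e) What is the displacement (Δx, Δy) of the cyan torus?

(0.9, -0.9)

From the two frames, the cyan torus sits at roughly (11.4, 4.8) before and (12.3, 3.9) after.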